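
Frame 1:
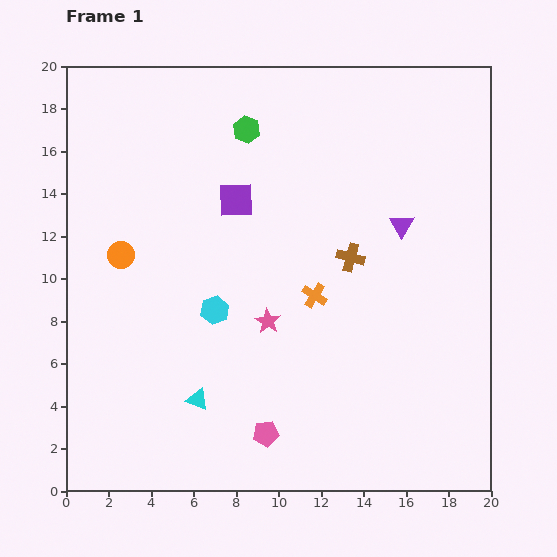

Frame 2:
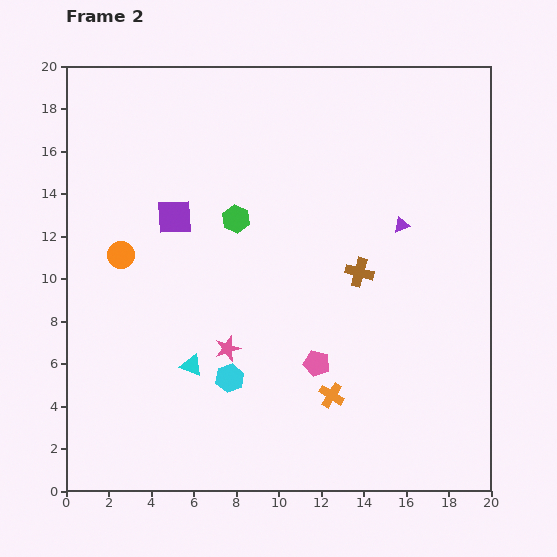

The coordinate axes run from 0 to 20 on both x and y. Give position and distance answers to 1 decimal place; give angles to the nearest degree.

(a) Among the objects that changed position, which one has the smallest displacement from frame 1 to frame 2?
the brown cross

(moved 0.8)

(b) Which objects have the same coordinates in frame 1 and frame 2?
the orange circle, the purple triangle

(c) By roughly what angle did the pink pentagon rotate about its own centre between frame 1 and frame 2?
23° clockwise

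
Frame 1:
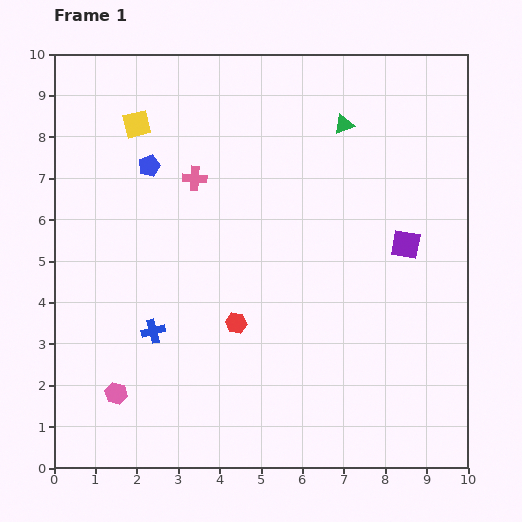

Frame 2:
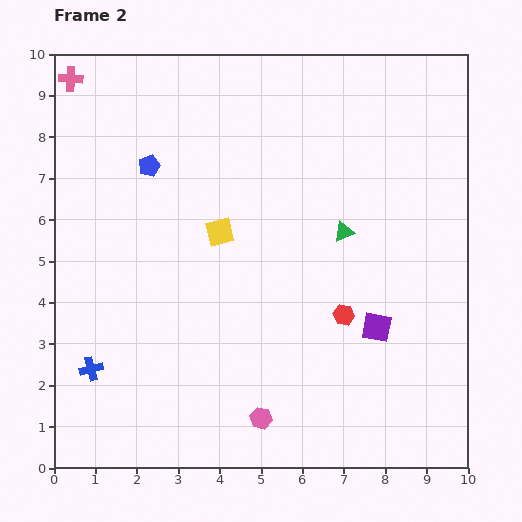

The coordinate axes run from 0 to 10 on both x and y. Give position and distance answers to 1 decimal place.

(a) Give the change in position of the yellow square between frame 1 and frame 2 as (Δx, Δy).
(2.0, -2.6)

The yellow square was at (2.0, 8.3) in frame 1 and (4.0, 5.7) in frame 2.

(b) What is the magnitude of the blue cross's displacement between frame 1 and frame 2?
1.7

The blue cross moved from (2.4, 3.3) to (0.9, 2.4), a distance of √(1.5² + 0.9²) ≈ 1.7.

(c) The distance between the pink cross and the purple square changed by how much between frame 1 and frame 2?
+4.2

Distance in frame 1: 5.3. Distance in frame 2: 9.5.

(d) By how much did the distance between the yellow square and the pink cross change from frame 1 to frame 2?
+3.3

Distance in frame 1: 1.9. Distance in frame 2: 5.2.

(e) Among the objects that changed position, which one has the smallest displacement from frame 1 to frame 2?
the blue cross

(moved 1.7)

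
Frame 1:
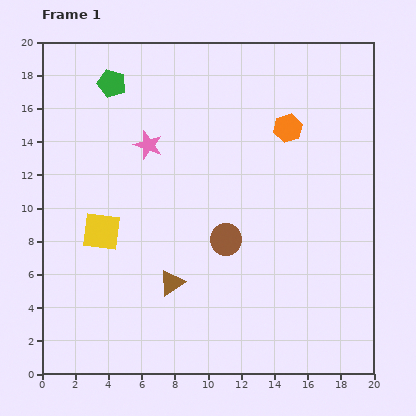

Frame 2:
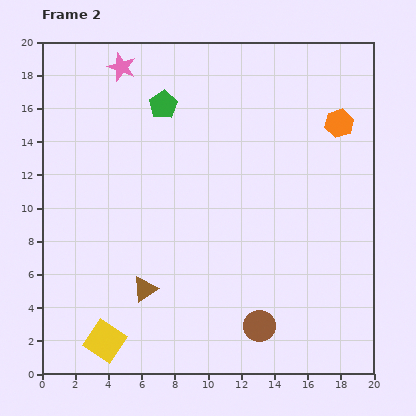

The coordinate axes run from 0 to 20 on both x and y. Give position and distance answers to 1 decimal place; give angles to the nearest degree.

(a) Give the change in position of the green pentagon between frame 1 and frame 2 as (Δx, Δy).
(3.1, -1.3)

The green pentagon was at (4.2, 17.5) in frame 1 and (7.3, 16.2) in frame 2.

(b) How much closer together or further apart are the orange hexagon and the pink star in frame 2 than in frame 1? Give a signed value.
+5.0

Distance in frame 1: 8.5. Distance in frame 2: 13.5.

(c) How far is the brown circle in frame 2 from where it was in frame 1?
5.6

The brown circle moved from (11.1, 8.1) to (13.1, 2.9), a distance of √(2.0² + 5.2²) ≈ 5.6.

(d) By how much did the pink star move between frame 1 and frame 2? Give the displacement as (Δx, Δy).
(-1.6, 4.7)

The pink star was at (6.4, 13.8) in frame 1 and (4.8, 18.5) in frame 2.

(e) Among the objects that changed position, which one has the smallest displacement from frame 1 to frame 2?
the brown triangle

(moved 1.6)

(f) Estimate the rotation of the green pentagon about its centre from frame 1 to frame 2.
22° clockwise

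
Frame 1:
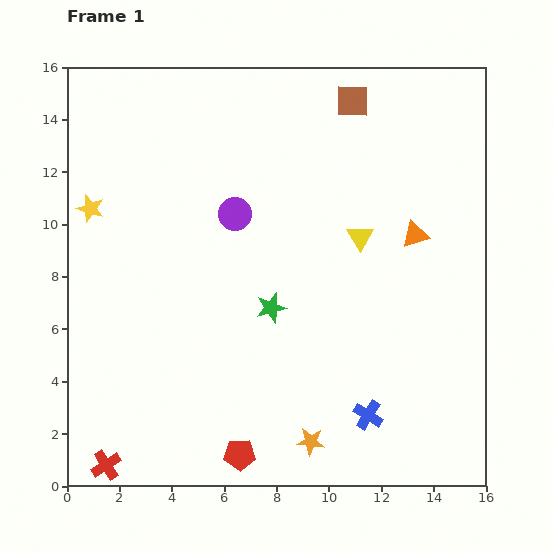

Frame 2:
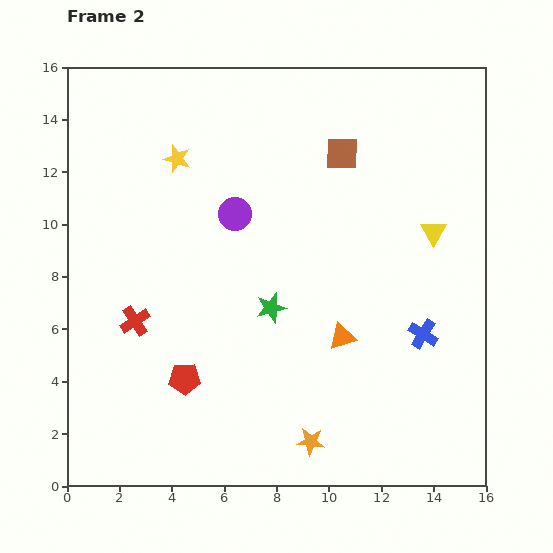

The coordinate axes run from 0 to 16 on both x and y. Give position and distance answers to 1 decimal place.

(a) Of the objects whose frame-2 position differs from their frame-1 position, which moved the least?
the brown square

(moved 2.0)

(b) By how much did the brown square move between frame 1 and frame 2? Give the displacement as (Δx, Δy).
(-0.4, -2.0)

The brown square was at (10.9, 14.7) in frame 1 and (10.5, 12.7) in frame 2.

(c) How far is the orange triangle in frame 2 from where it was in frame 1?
4.8

The orange triangle moved from (13.3, 9.6) to (10.5, 5.7), a distance of √(2.8² + 3.9²) ≈ 4.8.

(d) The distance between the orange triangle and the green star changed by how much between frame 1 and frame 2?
-3.3

Distance in frame 1: 6.2. Distance in frame 2: 2.9.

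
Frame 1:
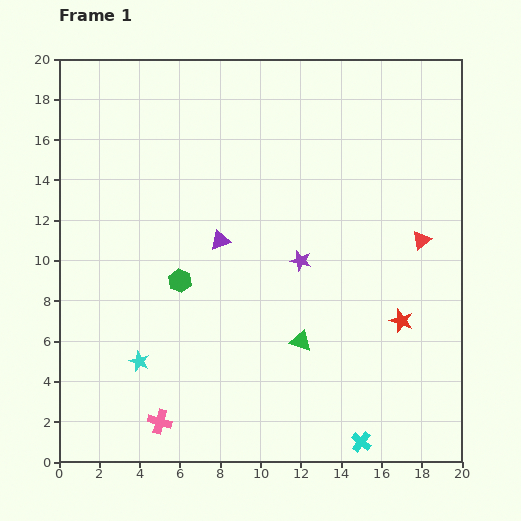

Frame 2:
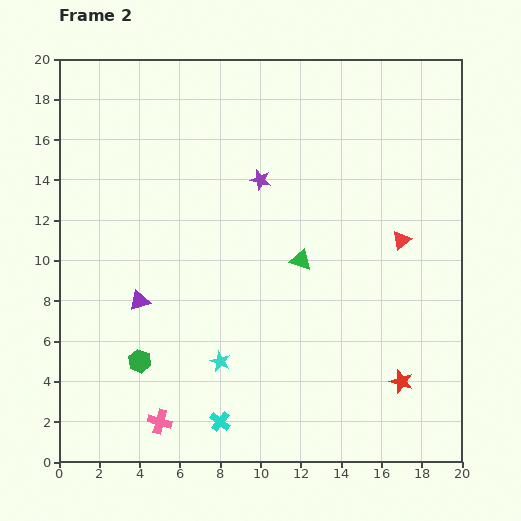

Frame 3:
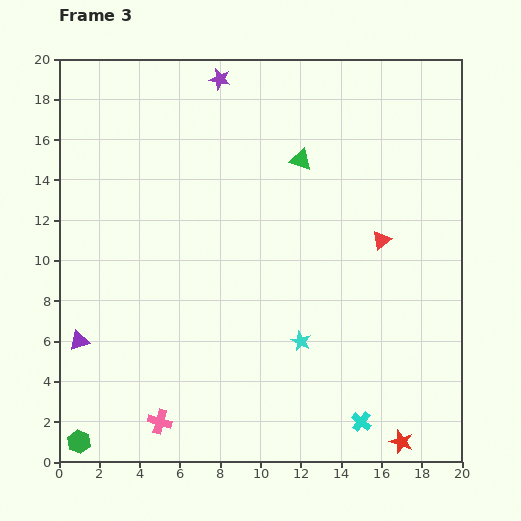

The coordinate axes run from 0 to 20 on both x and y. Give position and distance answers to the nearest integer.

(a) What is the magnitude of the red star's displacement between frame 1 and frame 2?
3

The red star moved from (17, 7) to (17, 4), a distance of √(0² + 3²) ≈ 3.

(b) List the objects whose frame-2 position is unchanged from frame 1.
the pink cross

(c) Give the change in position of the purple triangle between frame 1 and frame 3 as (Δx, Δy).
(-7, -5)

The purple triangle was at (8, 11) in frame 1 and (1, 6) in frame 3.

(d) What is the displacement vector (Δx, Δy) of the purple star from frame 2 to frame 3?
(-2, 5)

The purple star was at (10, 14) in frame 2 and (8, 19) in frame 3.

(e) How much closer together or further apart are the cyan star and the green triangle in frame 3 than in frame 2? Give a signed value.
+3

Distance in frame 2: 6. Distance in frame 3: 9.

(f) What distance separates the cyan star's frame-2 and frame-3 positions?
4

The cyan star moved from (8, 5) to (12, 6), a distance of √(4² + 1²) ≈ 4.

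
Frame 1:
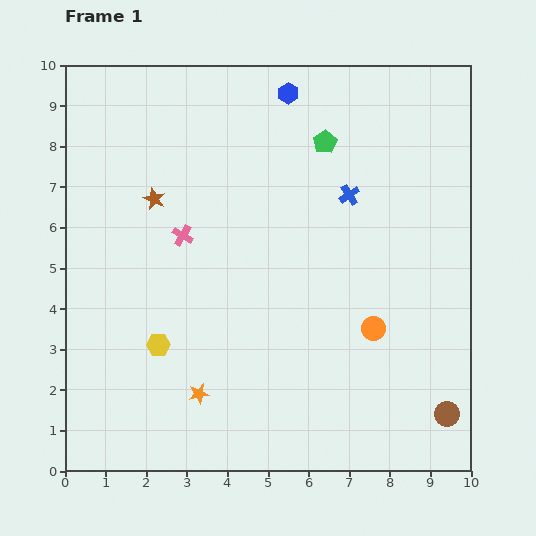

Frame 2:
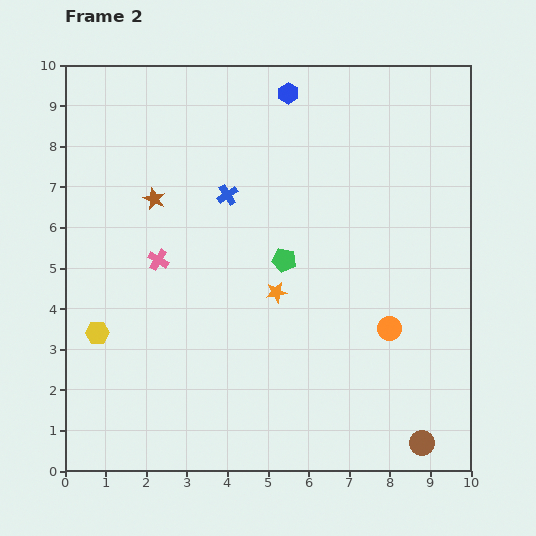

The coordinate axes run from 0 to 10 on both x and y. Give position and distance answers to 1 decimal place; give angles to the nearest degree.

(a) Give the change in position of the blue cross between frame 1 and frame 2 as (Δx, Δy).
(-3.0, 0.0)

The blue cross was at (7.0, 6.8) in frame 1 and (4.0, 6.8) in frame 2.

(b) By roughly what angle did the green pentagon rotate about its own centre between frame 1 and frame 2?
29° counter-clockwise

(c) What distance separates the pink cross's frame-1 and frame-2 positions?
0.8

The pink cross moved from (2.9, 5.8) to (2.3, 5.2), a distance of √(0.6² + 0.6²) ≈ 0.8.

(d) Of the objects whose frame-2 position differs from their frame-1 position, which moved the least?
the orange circle

(moved 0.4)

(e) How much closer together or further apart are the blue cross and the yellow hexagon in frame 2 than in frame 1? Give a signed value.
-1.3

Distance in frame 1: 6.0. Distance in frame 2: 4.7.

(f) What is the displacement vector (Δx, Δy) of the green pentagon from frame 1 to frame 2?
(-1.0, -2.9)

The green pentagon was at (6.4, 8.1) in frame 1 and (5.4, 5.2) in frame 2.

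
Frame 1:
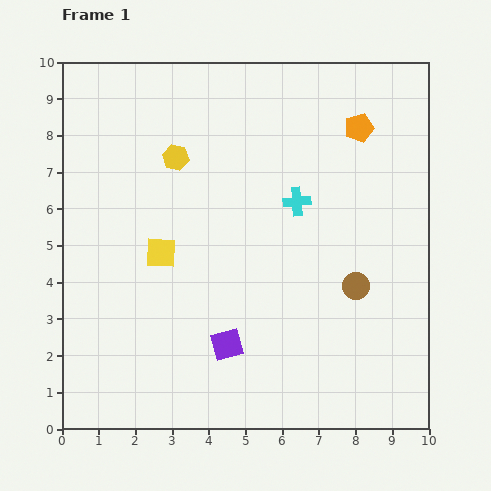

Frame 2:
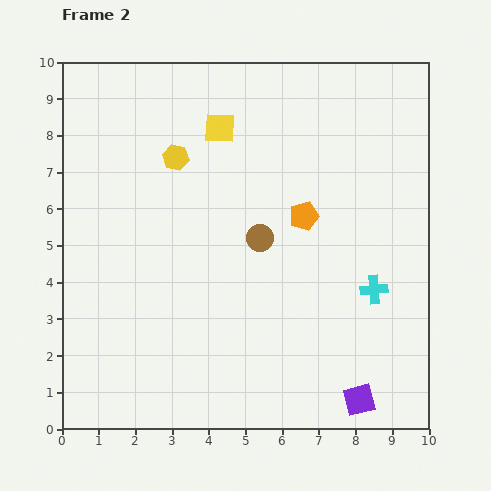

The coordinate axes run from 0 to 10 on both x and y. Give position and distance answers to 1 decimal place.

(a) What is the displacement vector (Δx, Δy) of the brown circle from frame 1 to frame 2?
(-2.6, 1.3)

The brown circle was at (8.0, 3.9) in frame 1 and (5.4, 5.2) in frame 2.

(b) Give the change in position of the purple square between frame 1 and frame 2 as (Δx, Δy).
(3.6, -1.5)

The purple square was at (4.5, 2.3) in frame 1 and (8.1, 0.8) in frame 2.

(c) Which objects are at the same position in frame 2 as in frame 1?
the yellow hexagon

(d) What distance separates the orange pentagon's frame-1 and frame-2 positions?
2.8

The orange pentagon moved from (8.1, 8.2) to (6.6, 5.8), a distance of √(1.5² + 2.4²) ≈ 2.8.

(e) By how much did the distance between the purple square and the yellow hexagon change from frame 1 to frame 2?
+3.0

Distance in frame 1: 5.3. Distance in frame 2: 8.3.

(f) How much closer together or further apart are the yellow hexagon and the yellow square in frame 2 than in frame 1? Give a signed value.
-1.2

Distance in frame 1: 2.6. Distance in frame 2: 1.4.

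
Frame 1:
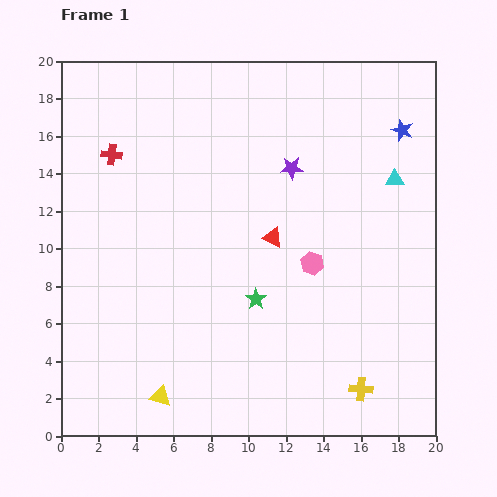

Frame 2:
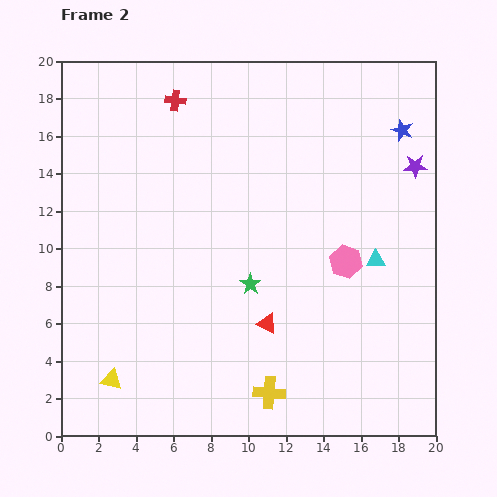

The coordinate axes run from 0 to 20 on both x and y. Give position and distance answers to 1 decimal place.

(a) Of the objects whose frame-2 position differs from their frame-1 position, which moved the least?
the green star

(moved 0.9)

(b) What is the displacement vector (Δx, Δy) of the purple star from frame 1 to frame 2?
(6.6, 0.1)

The purple star was at (12.3, 14.3) in frame 1 and (18.9, 14.4) in frame 2.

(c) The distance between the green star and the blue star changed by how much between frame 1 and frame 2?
-0.4

Distance in frame 1: 11.9. Distance in frame 2: 11.5.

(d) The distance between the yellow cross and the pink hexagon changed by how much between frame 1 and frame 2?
+0.9

Distance in frame 1: 7.2. Distance in frame 2: 8.1.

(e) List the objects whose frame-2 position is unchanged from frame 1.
the blue star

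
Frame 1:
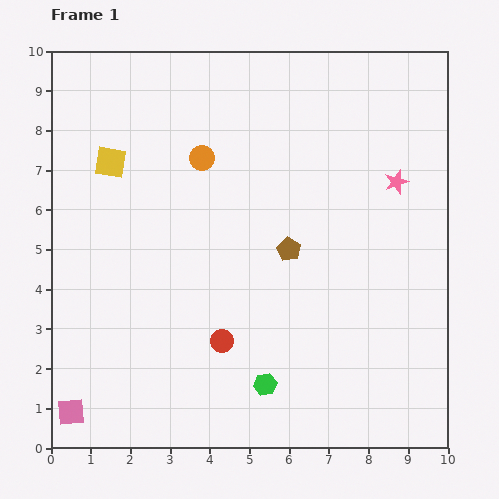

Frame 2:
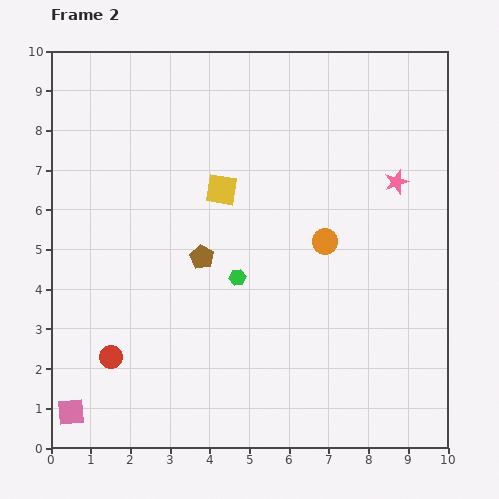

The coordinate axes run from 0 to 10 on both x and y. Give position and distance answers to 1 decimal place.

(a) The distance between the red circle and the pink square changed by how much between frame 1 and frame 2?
-2.5

Distance in frame 1: 4.2. Distance in frame 2: 1.7.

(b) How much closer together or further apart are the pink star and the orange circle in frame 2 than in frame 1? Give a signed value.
-2.6

Distance in frame 1: 4.9. Distance in frame 2: 2.3.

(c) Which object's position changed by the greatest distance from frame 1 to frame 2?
the orange circle

(moved 3.7; next 2.9)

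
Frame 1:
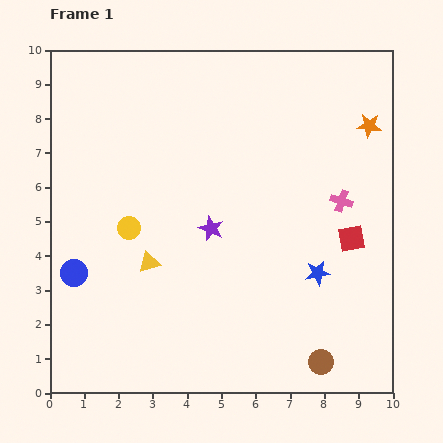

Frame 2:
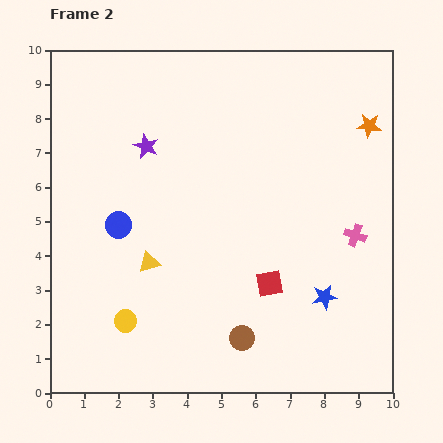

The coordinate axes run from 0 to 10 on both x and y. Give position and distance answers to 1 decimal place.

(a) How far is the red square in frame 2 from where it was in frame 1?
2.7

The red square moved from (8.8, 4.5) to (6.4, 3.2), a distance of √(2.4² + 1.3²) ≈ 2.7.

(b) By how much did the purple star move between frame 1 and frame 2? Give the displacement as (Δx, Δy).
(-1.9, 2.4)

The purple star was at (4.7, 4.8) in frame 1 and (2.8, 7.2) in frame 2.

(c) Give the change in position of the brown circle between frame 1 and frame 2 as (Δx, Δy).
(-2.3, 0.7)

The brown circle was at (7.9, 0.9) in frame 1 and (5.6, 1.6) in frame 2.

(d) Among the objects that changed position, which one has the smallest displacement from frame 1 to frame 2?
the blue star

(moved 0.7)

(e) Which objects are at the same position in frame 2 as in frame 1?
the orange star, the yellow triangle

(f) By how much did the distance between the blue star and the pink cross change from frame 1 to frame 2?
-0.2

Distance in frame 1: 2.2. Distance in frame 2: 2.0.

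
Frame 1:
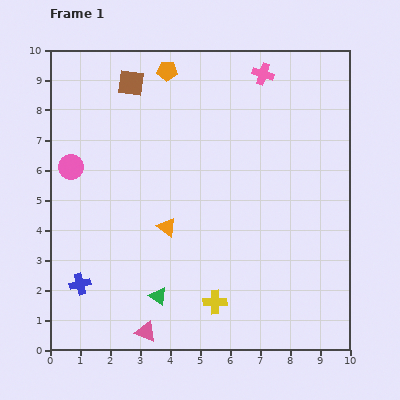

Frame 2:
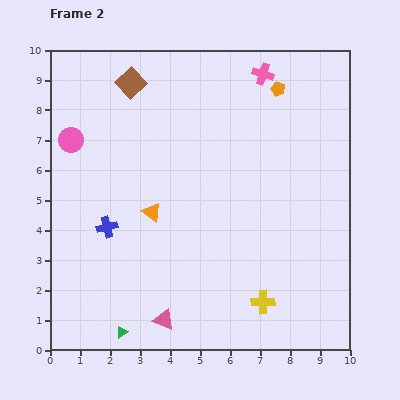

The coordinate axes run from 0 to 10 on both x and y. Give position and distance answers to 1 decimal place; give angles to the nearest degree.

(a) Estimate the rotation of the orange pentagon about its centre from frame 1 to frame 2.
20° clockwise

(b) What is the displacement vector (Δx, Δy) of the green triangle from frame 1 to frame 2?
(-1.2, -1.2)

The green triangle was at (3.6, 1.8) in frame 1 and (2.4, 0.6) in frame 2.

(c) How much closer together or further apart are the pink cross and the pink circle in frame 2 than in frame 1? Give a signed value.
-0.3

Distance in frame 1: 7.1. Distance in frame 2: 6.8.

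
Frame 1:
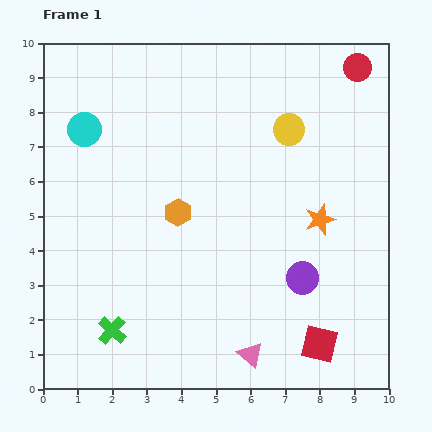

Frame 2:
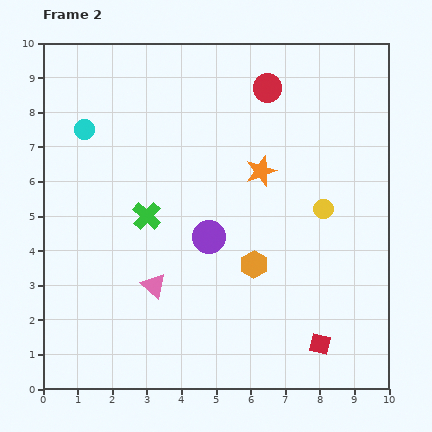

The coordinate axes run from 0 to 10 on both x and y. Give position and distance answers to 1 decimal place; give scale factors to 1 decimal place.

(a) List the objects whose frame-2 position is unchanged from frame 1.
the red square, the cyan circle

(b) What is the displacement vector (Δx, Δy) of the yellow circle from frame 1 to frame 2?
(1.0, -2.3)

The yellow circle was at (7.1, 7.5) in frame 1 and (8.1, 5.2) in frame 2.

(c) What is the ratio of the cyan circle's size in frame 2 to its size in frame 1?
0.6×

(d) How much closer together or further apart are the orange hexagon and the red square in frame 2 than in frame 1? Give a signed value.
-2.6

Distance in frame 1: 5.6. Distance in frame 2: 3.0.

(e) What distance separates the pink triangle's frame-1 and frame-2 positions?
3.4

The pink triangle moved from (6.0, 1.0) to (3.2, 3.0), a distance of √(2.8² + 2.0²) ≈ 3.4.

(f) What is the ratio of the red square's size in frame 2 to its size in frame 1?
0.6×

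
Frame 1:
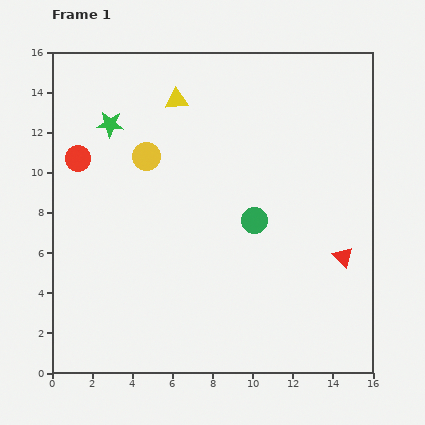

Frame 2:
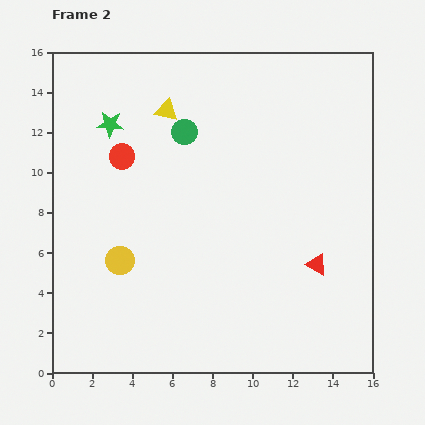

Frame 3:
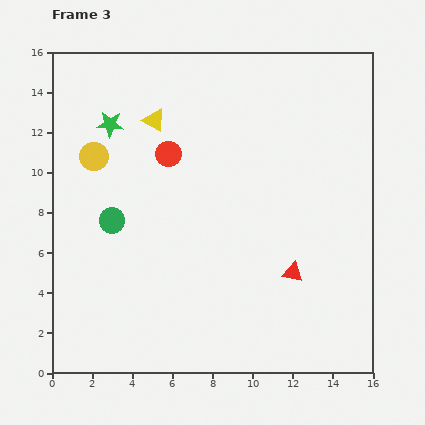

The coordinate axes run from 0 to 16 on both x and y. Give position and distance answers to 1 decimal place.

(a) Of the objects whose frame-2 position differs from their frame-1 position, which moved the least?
the yellow triangle

(moved 0.7)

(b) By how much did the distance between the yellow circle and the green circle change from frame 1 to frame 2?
+0.9

Distance in frame 1: 6.3. Distance in frame 2: 7.2.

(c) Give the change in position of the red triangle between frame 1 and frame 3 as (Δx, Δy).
(-2.5, -0.8)

The red triangle was at (14.5, 5.8) in frame 1 and (12.0, 5.0) in frame 3.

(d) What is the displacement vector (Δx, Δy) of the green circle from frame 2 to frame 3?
(-3.6, -4.4)

The green circle was at (6.6, 12.0) in frame 2 and (3.0, 7.6) in frame 3.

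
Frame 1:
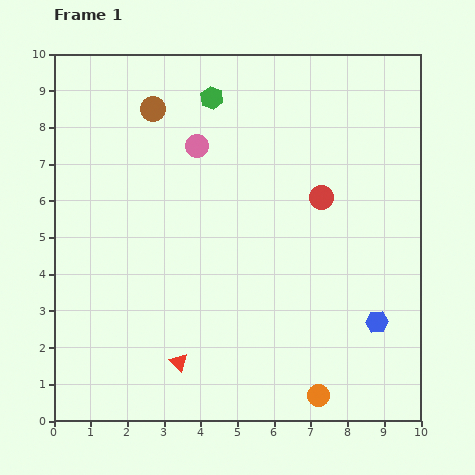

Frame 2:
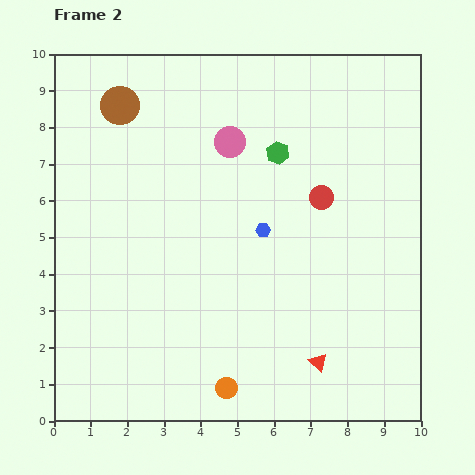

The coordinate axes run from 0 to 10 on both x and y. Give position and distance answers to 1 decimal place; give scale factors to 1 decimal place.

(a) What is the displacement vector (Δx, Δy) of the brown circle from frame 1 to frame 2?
(-0.9, 0.1)

The brown circle was at (2.7, 8.5) in frame 1 and (1.8, 8.6) in frame 2.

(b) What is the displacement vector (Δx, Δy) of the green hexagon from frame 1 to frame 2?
(1.8, -1.5)

The green hexagon was at (4.3, 8.8) in frame 1 and (6.1, 7.3) in frame 2.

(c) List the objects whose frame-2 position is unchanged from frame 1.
the red circle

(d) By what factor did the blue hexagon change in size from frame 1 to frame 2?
0.6×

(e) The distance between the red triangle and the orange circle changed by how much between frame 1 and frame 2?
-1.3

Distance in frame 1: 3.9. Distance in frame 2: 2.6.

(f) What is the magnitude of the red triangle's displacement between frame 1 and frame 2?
3.8

The red triangle moved from (3.4, 1.6) to (7.2, 1.6), a distance of √(3.8² + 0.0²) ≈ 3.8.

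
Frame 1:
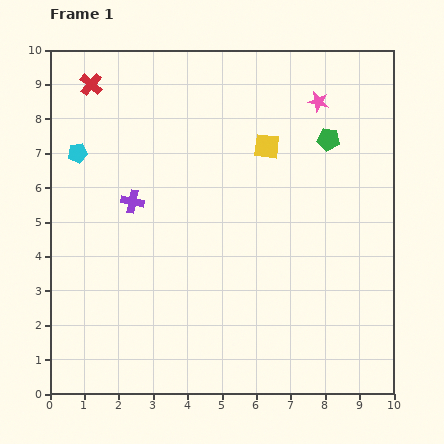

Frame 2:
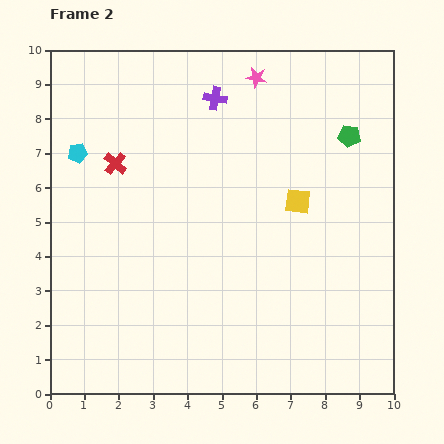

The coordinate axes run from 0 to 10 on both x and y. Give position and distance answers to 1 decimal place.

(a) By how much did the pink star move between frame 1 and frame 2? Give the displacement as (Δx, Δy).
(-1.8, 0.7)

The pink star was at (7.8, 8.5) in frame 1 and (6.0, 9.2) in frame 2.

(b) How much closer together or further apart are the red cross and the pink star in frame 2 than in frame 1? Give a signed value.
-1.8

Distance in frame 1: 6.6. Distance in frame 2: 4.8.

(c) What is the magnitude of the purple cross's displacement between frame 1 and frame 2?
3.8

The purple cross moved from (2.4, 5.6) to (4.8, 8.6), a distance of √(2.4² + 3.0²) ≈ 3.8.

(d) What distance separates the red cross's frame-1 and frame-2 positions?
2.4

The red cross moved from (1.2, 9.0) to (1.9, 6.7), a distance of √(0.7² + 2.3²) ≈ 2.4.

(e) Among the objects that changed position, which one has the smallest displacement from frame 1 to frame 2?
the green pentagon

(moved 0.6)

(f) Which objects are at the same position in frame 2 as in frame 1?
the cyan pentagon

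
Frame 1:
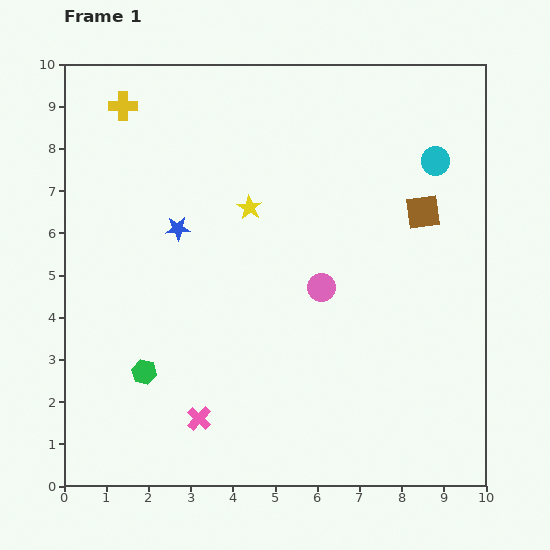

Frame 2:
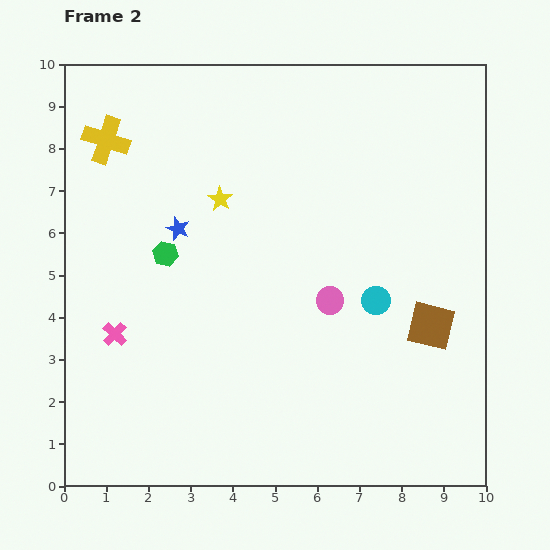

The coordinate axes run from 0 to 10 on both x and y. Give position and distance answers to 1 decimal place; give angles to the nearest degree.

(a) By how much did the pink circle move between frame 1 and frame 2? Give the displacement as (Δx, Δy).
(0.2, -0.3)

The pink circle was at (6.1, 4.7) in frame 1 and (6.3, 4.4) in frame 2.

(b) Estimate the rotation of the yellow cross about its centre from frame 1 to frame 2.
19° clockwise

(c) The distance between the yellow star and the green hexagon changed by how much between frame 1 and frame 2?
-2.8

Distance in frame 1: 4.6. Distance in frame 2: 1.8.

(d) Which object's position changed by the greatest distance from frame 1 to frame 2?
the cyan circle

(moved 3.6; next 2.8)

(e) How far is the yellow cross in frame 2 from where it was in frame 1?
0.9

The yellow cross moved from (1.4, 9.0) to (1.0, 8.2), a distance of √(0.4² + 0.8²) ≈ 0.9.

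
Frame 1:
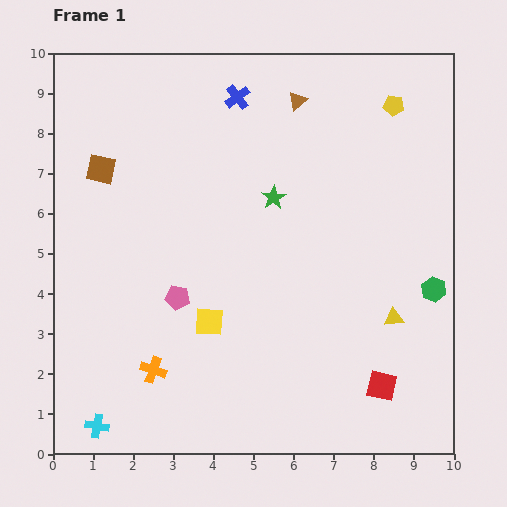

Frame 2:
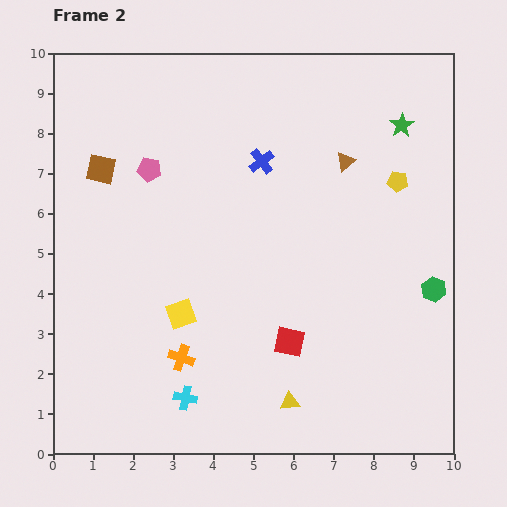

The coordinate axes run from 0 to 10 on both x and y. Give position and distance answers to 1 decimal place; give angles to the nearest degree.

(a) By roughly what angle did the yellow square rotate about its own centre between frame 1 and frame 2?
22° counter-clockwise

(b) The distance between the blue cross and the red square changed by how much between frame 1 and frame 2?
-3.4

Distance in frame 1: 8.0. Distance in frame 2: 4.6.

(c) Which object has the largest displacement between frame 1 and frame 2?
the green star

(moved 3.7; next 3.3)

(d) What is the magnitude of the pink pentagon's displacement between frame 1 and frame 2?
3.3

The pink pentagon moved from (3.1, 3.9) to (2.4, 7.1), a distance of √(0.7² + 3.2²) ≈ 3.3.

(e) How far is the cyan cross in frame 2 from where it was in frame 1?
2.3

The cyan cross moved from (1.1, 0.7) to (3.3, 1.4), a distance of √(2.2² + 0.7²) ≈ 2.3.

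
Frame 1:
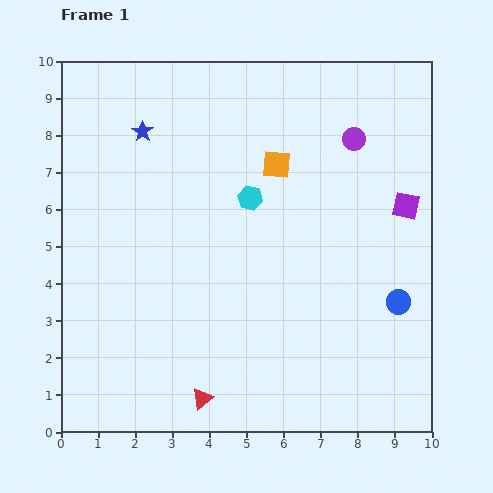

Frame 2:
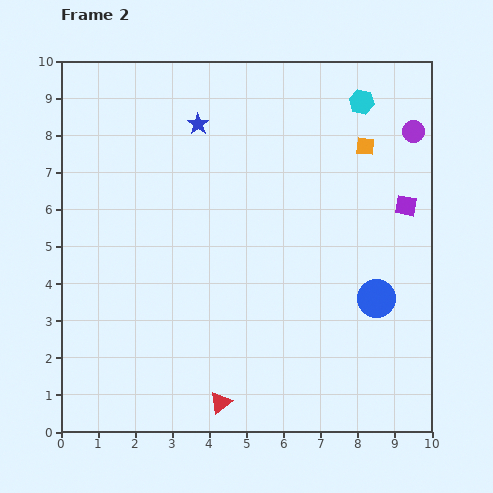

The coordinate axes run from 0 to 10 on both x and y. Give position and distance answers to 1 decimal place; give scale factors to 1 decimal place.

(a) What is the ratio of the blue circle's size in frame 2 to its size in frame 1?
1.5×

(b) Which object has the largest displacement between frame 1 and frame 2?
the cyan hexagon

(moved 4.0; next 2.5)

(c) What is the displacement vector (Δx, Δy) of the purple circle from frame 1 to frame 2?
(1.6, 0.2)

The purple circle was at (7.9, 7.9) in frame 1 and (9.5, 8.1) in frame 2.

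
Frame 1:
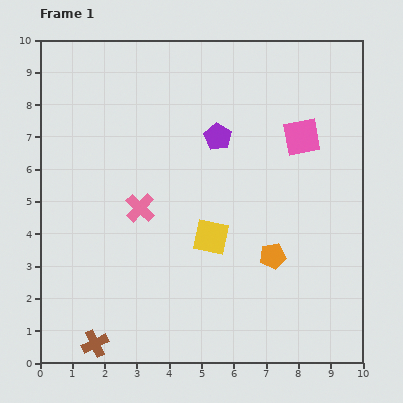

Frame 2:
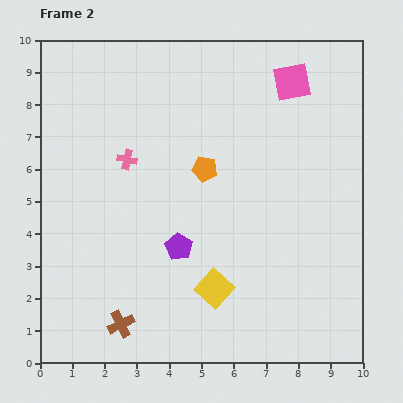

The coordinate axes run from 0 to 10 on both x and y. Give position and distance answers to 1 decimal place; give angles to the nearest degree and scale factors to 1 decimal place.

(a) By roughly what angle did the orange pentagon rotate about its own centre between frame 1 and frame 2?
21° clockwise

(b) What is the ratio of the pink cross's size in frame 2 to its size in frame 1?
0.7×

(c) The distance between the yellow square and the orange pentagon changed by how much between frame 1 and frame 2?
+1.7

Distance in frame 1: 2.0. Distance in frame 2: 3.7.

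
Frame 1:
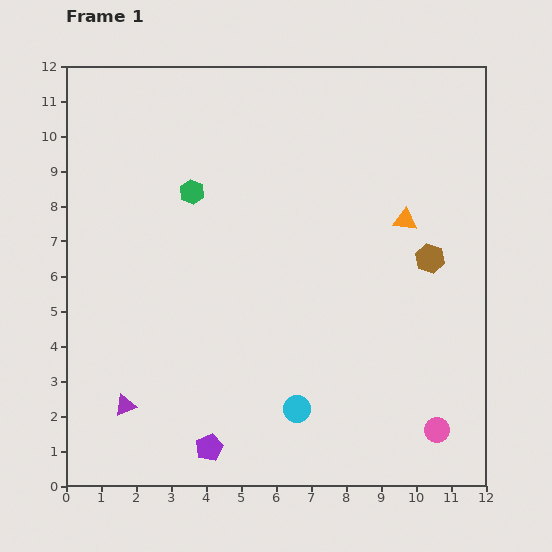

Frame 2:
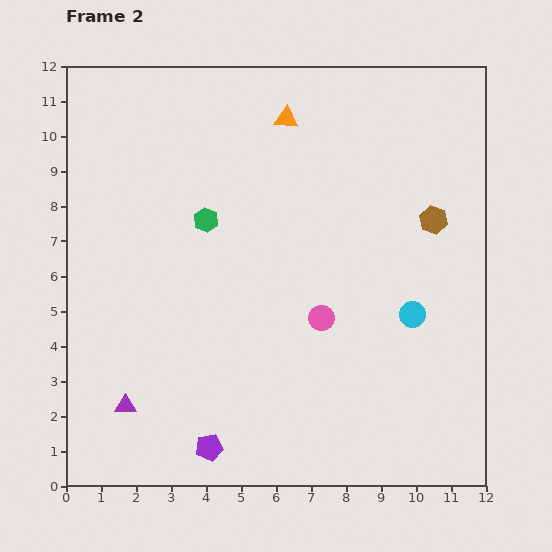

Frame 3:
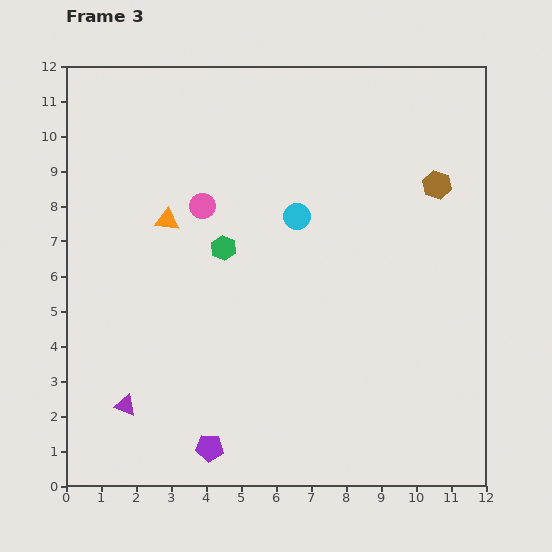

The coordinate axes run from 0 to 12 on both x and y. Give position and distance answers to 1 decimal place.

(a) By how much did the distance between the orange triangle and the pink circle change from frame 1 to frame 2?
-0.3

Distance in frame 1: 6.1. Distance in frame 2: 5.8.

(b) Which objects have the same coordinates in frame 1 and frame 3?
the purple pentagon, the purple triangle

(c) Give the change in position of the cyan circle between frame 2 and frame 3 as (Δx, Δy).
(-3.3, 2.8)

The cyan circle was at (9.9, 4.9) in frame 2 and (6.6, 7.7) in frame 3.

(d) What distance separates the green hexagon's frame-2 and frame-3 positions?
0.9

The green hexagon moved from (4.0, 7.6) to (4.5, 6.8), a distance of √(0.5² + 0.8²) ≈ 0.9.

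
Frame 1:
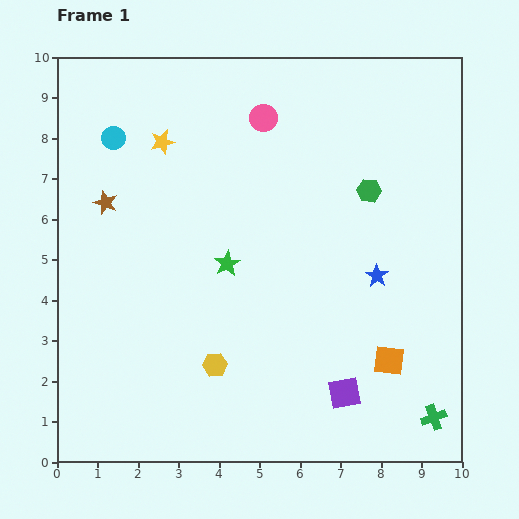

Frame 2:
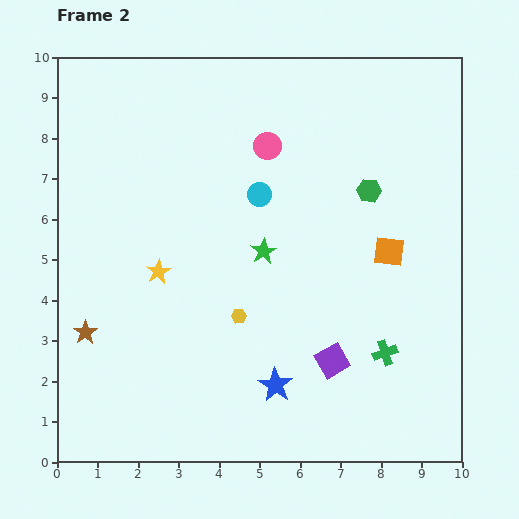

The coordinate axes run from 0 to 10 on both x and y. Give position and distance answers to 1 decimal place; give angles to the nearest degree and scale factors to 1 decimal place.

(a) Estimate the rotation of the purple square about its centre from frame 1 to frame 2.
19° counter-clockwise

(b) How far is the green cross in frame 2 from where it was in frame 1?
2.0

The green cross moved from (9.3, 1.1) to (8.1, 2.7), a distance of √(1.2² + 1.6²) ≈ 2.0.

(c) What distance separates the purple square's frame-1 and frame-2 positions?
0.9

The purple square moved from (7.1, 1.7) to (6.8, 2.5), a distance of √(0.3² + 0.8²) ≈ 0.9.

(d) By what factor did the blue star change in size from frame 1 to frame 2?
1.5×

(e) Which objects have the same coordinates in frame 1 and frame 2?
the green hexagon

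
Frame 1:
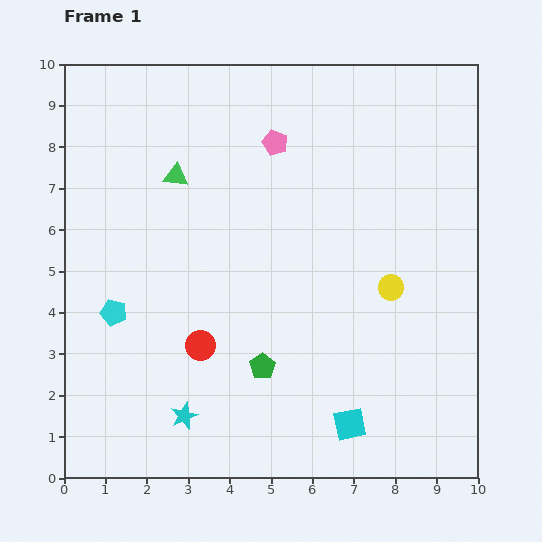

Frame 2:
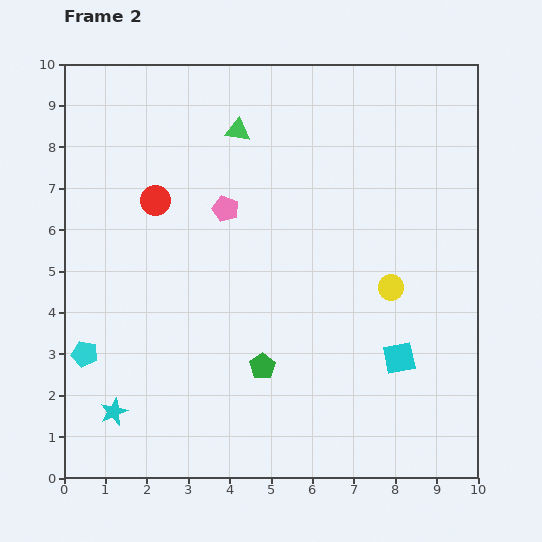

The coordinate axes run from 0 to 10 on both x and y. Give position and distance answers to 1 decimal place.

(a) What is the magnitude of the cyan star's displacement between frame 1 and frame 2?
1.7

The cyan star moved from (2.9, 1.5) to (1.2, 1.6), a distance of √(1.7² + 0.1²) ≈ 1.7.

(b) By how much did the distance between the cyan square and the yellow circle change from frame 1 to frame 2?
-1.7

Distance in frame 1: 3.4. Distance in frame 2: 1.7.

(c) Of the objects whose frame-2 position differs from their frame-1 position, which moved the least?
the cyan pentagon

(moved 1.2)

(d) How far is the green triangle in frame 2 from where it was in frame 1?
1.9

The green triangle moved from (2.7, 7.3) to (4.2, 8.4), a distance of √(1.5² + 1.1²) ≈ 1.9.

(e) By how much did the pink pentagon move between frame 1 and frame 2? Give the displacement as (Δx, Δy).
(-1.2, -1.6)

The pink pentagon was at (5.1, 8.1) in frame 1 and (3.9, 6.5) in frame 2.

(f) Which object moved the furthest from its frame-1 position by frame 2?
the red circle

(moved 3.7; next 2.0)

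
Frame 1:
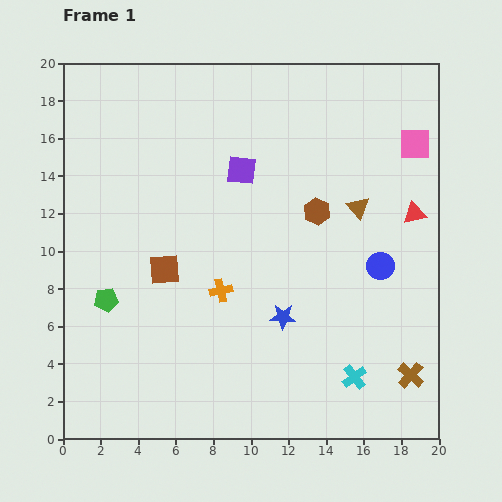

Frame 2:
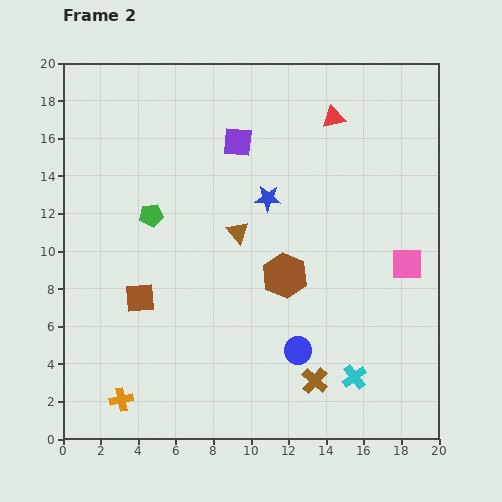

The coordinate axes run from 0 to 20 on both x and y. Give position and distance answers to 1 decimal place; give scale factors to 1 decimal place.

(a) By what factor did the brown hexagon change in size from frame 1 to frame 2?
1.7×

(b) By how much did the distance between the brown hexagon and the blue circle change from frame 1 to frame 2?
-0.4

Distance in frame 1: 4.5. Distance in frame 2: 4.1.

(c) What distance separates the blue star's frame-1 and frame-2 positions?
6.4

The blue star moved from (11.7, 6.5) to (10.9, 12.8), a distance of √(0.8² + 6.3²) ≈ 6.4.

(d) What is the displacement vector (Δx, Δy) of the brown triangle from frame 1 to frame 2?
(-6.4, -1.3)

The brown triangle was at (15.7, 12.3) in frame 1 and (9.3, 11.0) in frame 2.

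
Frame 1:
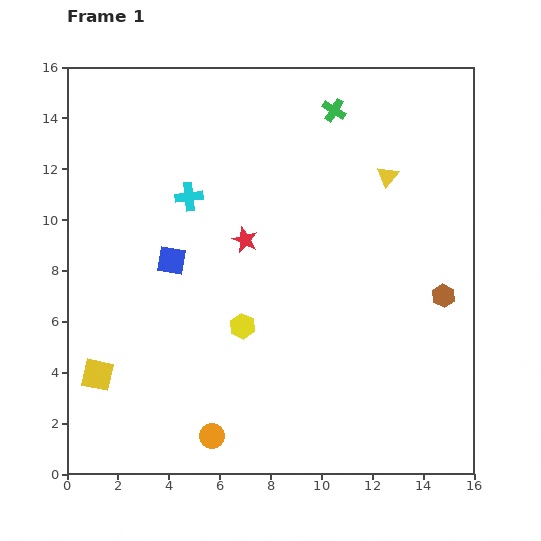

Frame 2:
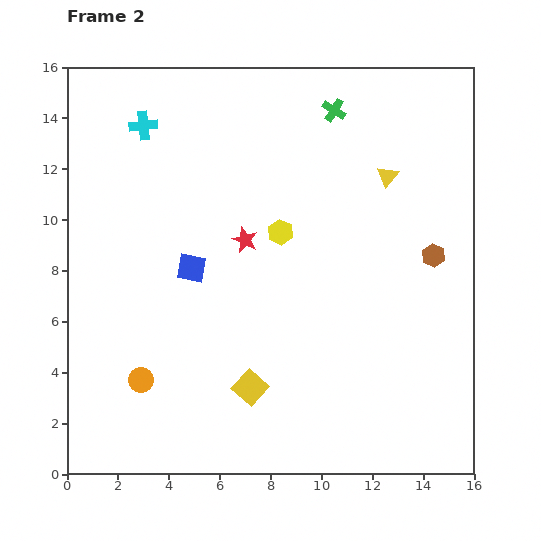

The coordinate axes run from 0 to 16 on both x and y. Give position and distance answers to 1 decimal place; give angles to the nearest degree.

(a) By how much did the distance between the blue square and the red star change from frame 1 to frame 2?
-0.6

Distance in frame 1: 3.0. Distance in frame 2: 2.4.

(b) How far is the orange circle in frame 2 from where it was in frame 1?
3.6

The orange circle moved from (5.7, 1.5) to (2.9, 3.7), a distance of √(2.8² + 2.2²) ≈ 3.6.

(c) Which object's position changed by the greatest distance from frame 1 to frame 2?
the yellow square

(moved 6.0; next 4.0)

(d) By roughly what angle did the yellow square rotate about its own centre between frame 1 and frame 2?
29° clockwise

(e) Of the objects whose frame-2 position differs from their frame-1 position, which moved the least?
the blue square

(moved 0.9)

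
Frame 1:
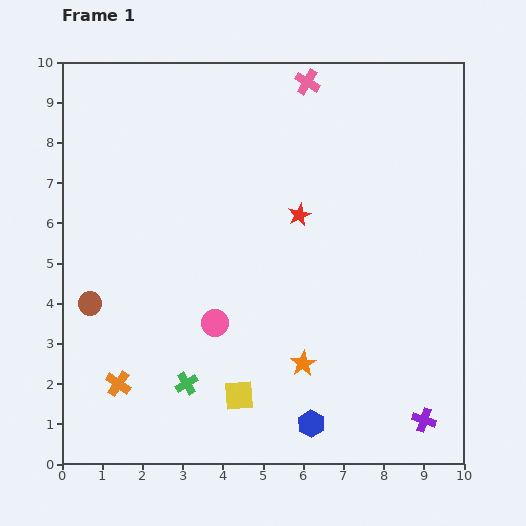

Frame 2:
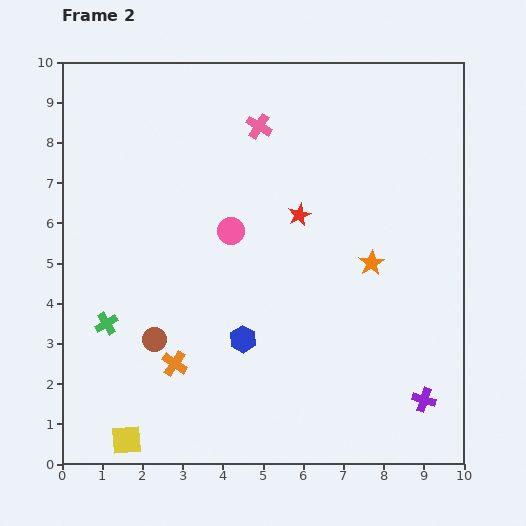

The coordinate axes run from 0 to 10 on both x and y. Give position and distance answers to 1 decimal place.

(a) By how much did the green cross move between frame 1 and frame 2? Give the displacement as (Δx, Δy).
(-2.0, 1.5)

The green cross was at (3.1, 2.0) in frame 1 and (1.1, 3.5) in frame 2.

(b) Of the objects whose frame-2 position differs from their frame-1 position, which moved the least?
the purple cross

(moved 0.5)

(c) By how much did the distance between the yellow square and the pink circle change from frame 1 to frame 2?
+3.9

Distance in frame 1: 1.9. Distance in frame 2: 5.8.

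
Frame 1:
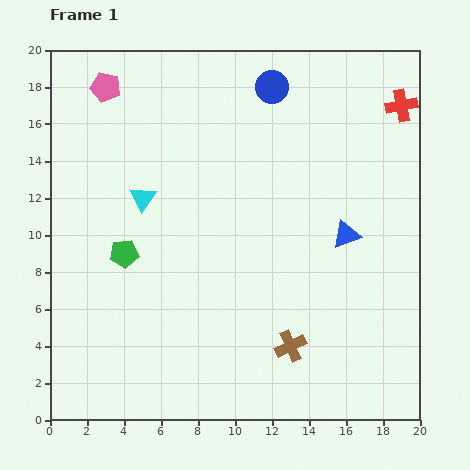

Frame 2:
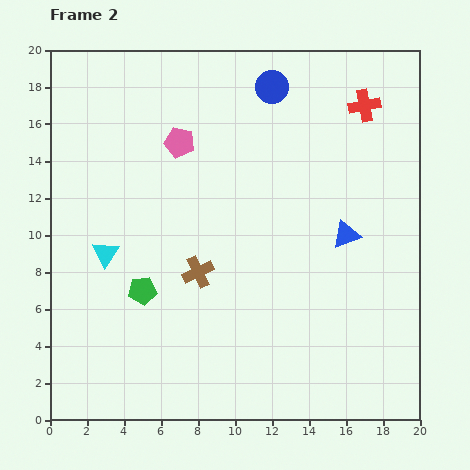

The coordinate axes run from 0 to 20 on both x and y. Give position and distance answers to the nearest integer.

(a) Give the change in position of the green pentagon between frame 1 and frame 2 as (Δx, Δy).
(1, -2)

The green pentagon was at (4, 9) in frame 1 and (5, 7) in frame 2.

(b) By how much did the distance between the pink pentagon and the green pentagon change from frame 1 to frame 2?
-1

Distance in frame 1: 9. Distance in frame 2: 8.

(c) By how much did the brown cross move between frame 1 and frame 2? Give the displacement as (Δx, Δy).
(-5, 4)

The brown cross was at (13, 4) in frame 1 and (8, 8) in frame 2.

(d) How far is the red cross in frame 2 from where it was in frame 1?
2

The red cross moved from (19, 17) to (17, 17), a distance of √(2² + 0²) ≈ 2.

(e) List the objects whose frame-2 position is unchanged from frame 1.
the blue triangle, the blue circle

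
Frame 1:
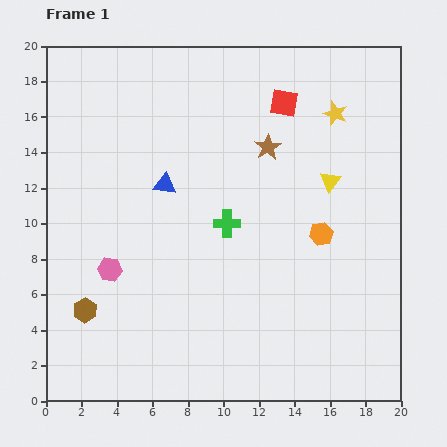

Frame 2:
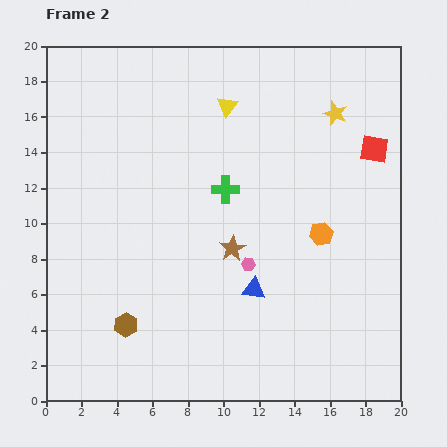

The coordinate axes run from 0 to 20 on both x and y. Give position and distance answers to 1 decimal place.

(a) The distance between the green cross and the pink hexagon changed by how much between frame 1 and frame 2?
-2.7

Distance in frame 1: 7.1. Distance in frame 2: 4.4.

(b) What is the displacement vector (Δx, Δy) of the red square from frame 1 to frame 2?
(5.1, -2.6)

The red square was at (13.4, 16.8) in frame 1 and (18.5, 14.2) in frame 2.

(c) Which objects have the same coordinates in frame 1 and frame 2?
the yellow star, the orange hexagon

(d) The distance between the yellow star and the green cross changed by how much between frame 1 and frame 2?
-1.2

Distance in frame 1: 8.7. Distance in frame 2: 7.5.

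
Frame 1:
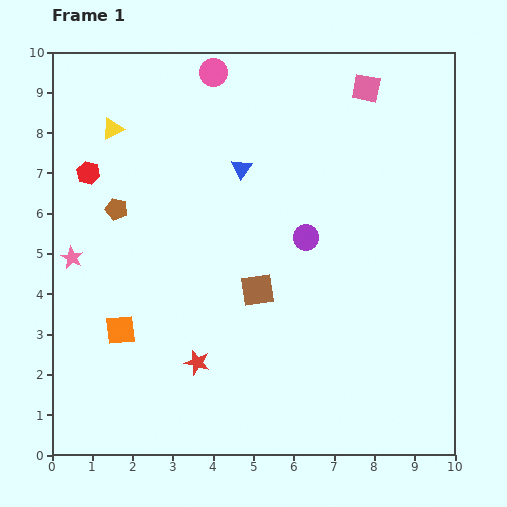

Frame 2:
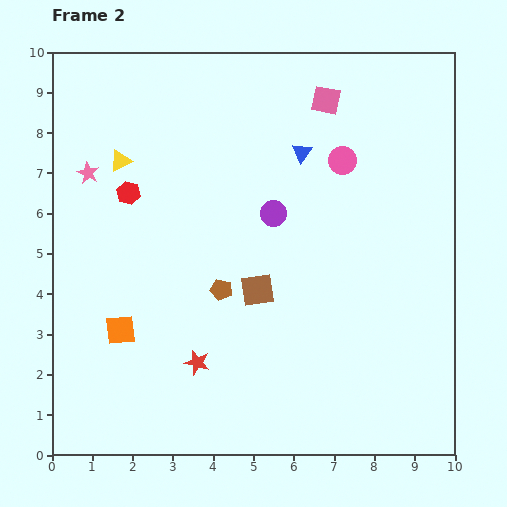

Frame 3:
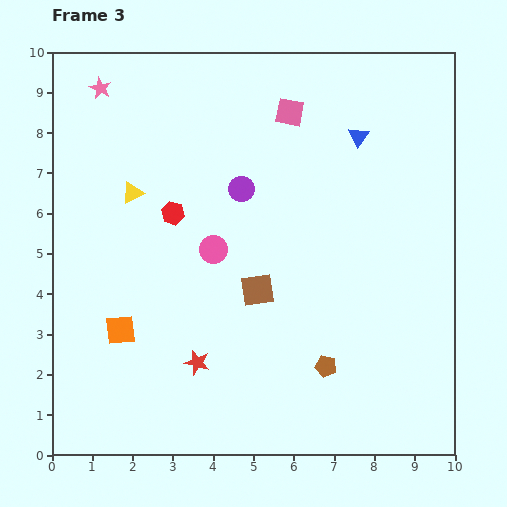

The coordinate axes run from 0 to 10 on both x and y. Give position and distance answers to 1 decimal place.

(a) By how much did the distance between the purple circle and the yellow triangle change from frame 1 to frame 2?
-1.5

Distance in frame 1: 5.5. Distance in frame 2: 4.0.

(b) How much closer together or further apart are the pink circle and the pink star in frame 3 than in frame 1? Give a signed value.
-0.9

Distance in frame 1: 5.8. Distance in frame 3: 4.9.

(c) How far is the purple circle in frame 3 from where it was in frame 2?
1.0

The purple circle moved from (5.5, 6.0) to (4.7, 6.6), a distance of √(0.8² + 0.6²) ≈ 1.0.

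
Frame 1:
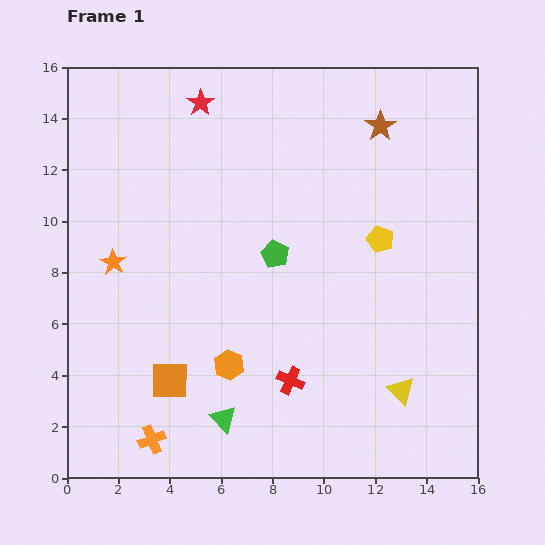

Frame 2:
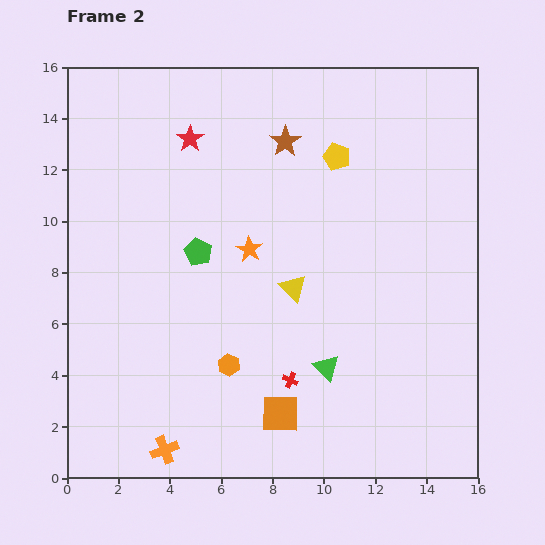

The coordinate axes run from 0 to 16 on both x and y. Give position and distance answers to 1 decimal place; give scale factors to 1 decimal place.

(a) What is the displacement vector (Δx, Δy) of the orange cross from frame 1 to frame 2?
(0.5, -0.4)

The orange cross was at (3.3, 1.5) in frame 1 and (3.8, 1.1) in frame 2.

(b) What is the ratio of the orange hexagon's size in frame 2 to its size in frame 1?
0.7×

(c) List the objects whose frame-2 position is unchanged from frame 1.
the red cross, the orange hexagon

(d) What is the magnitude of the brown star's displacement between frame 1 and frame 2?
3.7

The brown star moved from (12.2, 13.7) to (8.5, 13.1), a distance of √(3.7² + 0.6²) ≈ 3.7.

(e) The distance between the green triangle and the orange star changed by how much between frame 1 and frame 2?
-2.0

Distance in frame 1: 7.5. Distance in frame 2: 5.5.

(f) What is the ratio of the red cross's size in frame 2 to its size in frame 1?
0.6×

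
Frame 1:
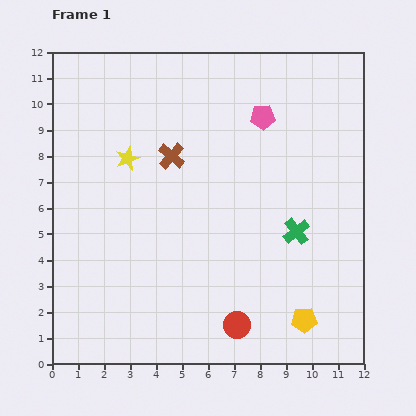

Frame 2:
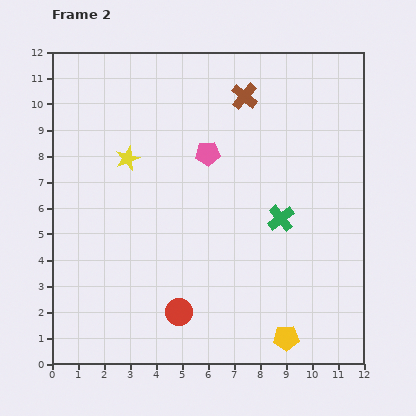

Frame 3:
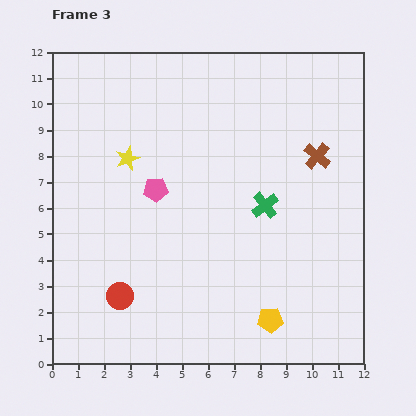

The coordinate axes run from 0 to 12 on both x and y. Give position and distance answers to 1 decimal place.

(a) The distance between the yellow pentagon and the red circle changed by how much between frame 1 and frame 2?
+1.6

Distance in frame 1: 2.6. Distance in frame 2: 4.2.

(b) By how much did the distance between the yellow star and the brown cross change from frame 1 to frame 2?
+3.4

Distance in frame 1: 1.7. Distance in frame 2: 5.1.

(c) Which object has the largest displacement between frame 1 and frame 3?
the brown cross

(moved 5.6; next 5.0)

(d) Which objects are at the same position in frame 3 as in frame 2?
the yellow star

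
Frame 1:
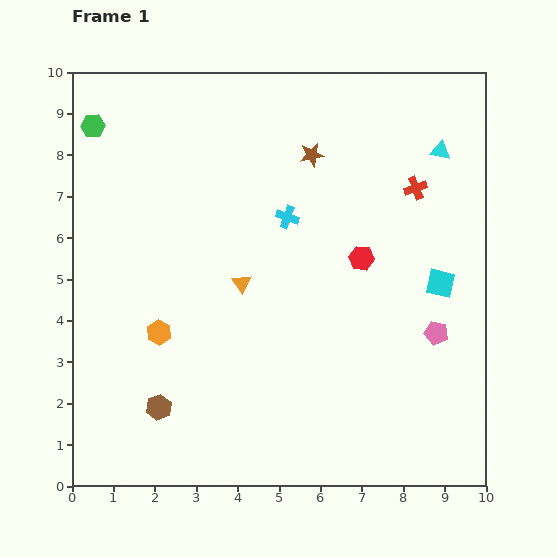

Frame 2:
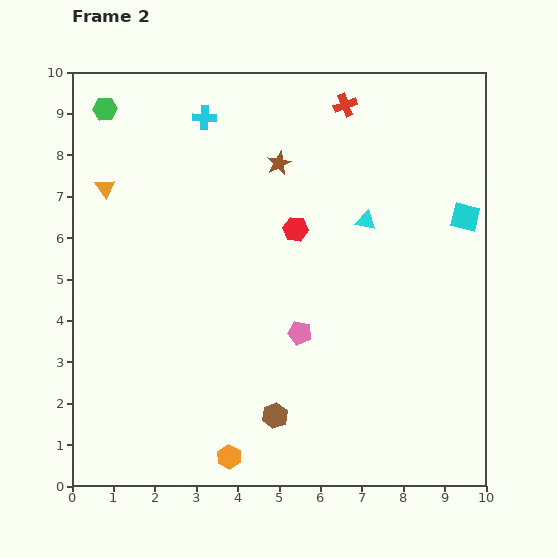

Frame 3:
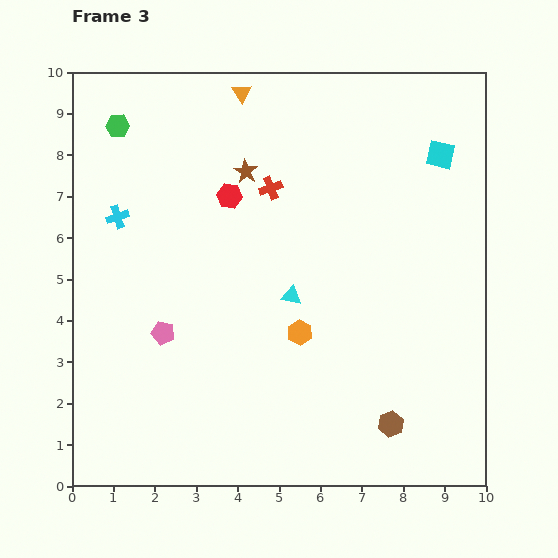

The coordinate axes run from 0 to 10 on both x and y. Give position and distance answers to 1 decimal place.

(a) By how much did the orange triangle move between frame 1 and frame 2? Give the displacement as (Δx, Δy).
(-3.3, 2.3)

The orange triangle was at (4.1, 4.9) in frame 1 and (0.8, 7.2) in frame 2.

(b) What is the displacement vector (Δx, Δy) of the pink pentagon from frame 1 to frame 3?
(-6.6, 0.0)

The pink pentagon was at (8.8, 3.7) in frame 1 and (2.2, 3.7) in frame 3.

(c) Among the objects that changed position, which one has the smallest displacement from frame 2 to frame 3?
the green hexagon

(moved 0.5)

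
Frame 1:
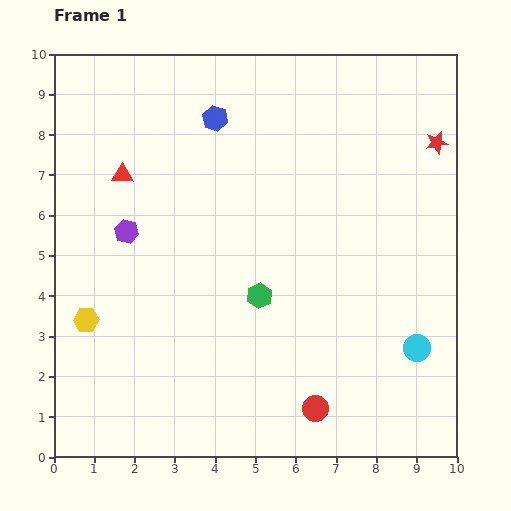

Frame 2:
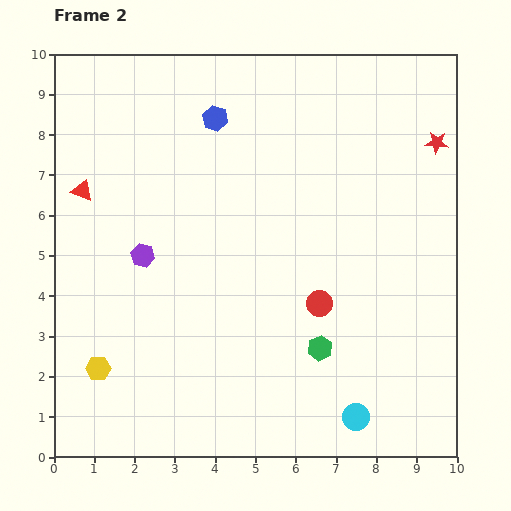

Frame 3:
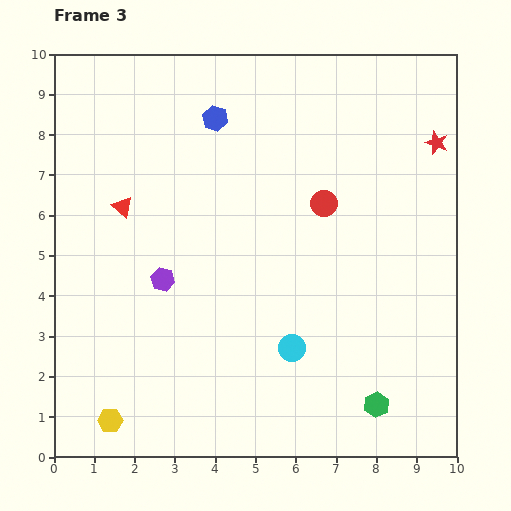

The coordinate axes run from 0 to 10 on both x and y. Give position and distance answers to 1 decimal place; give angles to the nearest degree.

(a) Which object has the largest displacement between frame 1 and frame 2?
the red circle

(moved 2.6; next 2.3)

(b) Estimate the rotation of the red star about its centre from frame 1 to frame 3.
31° clockwise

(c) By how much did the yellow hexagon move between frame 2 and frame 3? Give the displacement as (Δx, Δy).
(0.3, -1.3)

The yellow hexagon was at (1.1, 2.2) in frame 2 and (1.4, 0.9) in frame 3.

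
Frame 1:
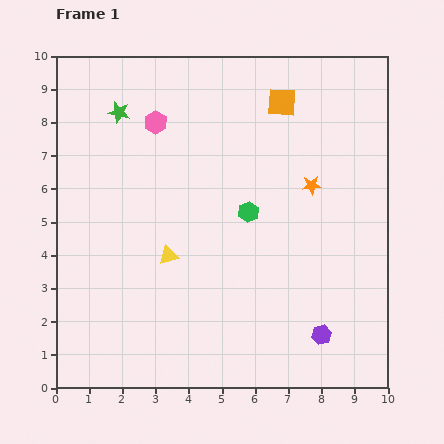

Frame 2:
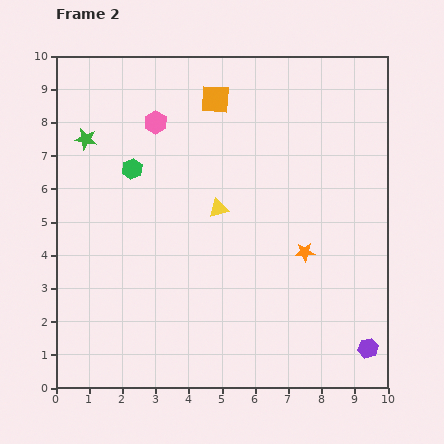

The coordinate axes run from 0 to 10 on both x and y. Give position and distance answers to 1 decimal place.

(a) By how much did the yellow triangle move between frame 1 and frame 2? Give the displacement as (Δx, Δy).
(1.5, 1.4)

The yellow triangle was at (3.4, 4.0) in frame 1 and (4.9, 5.4) in frame 2.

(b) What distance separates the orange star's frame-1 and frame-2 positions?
2.0

The orange star moved from (7.7, 6.1) to (7.5, 4.1), a distance of √(0.2² + 2.0²) ≈ 2.0.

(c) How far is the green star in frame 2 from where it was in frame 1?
1.3

The green star moved from (1.9, 8.3) to (0.9, 7.5), a distance of √(1.0² + 0.8²) ≈ 1.3.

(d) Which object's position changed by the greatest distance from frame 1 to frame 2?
the green hexagon

(moved 3.7; next 2.1)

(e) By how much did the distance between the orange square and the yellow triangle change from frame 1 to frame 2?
-2.4

Distance in frame 1: 5.7. Distance in frame 2: 3.3.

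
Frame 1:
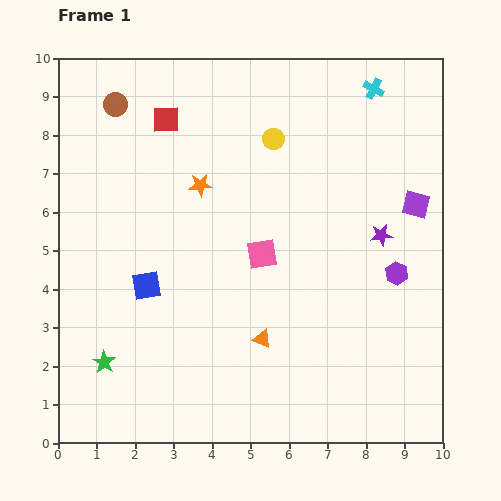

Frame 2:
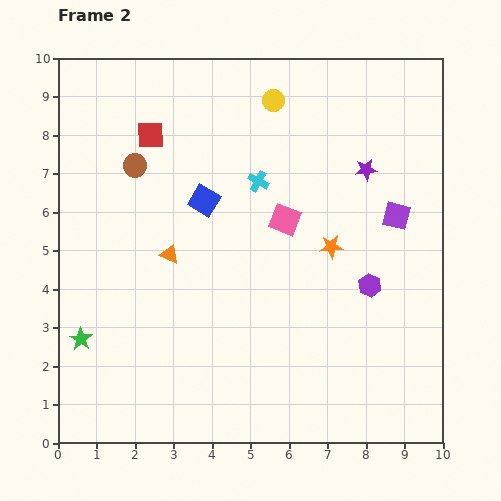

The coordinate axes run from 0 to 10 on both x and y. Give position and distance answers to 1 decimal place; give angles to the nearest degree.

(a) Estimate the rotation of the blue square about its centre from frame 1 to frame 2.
40° clockwise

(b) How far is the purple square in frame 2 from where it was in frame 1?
0.6

The purple square moved from (9.3, 6.2) to (8.8, 5.9), a distance of √(0.5² + 0.3²) ≈ 0.6.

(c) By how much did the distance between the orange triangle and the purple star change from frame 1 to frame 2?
+1.5

Distance in frame 1: 4.1. Distance in frame 2: 5.6.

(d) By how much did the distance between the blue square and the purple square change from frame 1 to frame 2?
-2.3

Distance in frame 1: 7.3. Distance in frame 2: 5.0.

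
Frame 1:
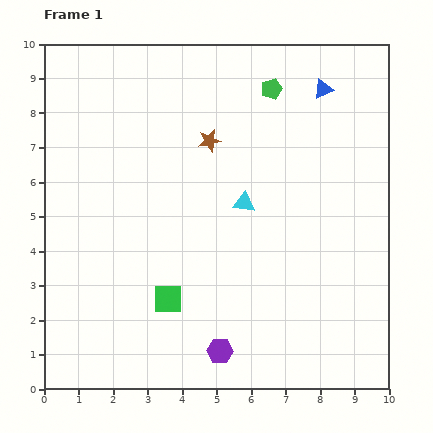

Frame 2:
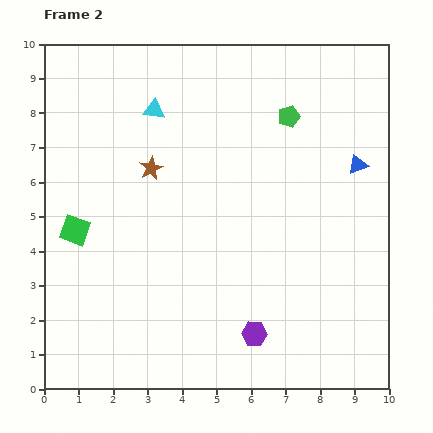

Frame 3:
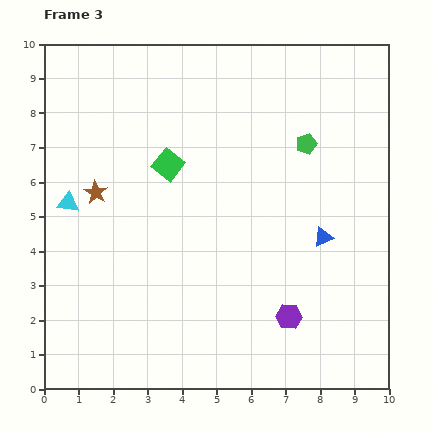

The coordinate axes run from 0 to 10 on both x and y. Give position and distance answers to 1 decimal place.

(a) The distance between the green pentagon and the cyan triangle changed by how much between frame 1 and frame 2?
+0.5

Distance in frame 1: 3.4. Distance in frame 2: 3.9.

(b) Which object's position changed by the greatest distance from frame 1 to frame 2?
the cyan triangle

(moved 3.7; next 3.4)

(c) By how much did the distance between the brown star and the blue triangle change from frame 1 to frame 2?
+2.4

Distance in frame 1: 3.6. Distance in frame 2: 6.0.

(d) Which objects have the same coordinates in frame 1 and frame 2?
none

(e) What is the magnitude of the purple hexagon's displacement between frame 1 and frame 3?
2.2

The purple hexagon moved from (5.1, 1.1) to (7.1, 2.1), a distance of √(2.0² + 1.0²) ≈ 2.2.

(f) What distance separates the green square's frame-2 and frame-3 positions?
3.3

The green square moved from (0.9, 4.6) to (3.6, 6.5), a distance of √(2.7² + 1.9²) ≈ 3.3.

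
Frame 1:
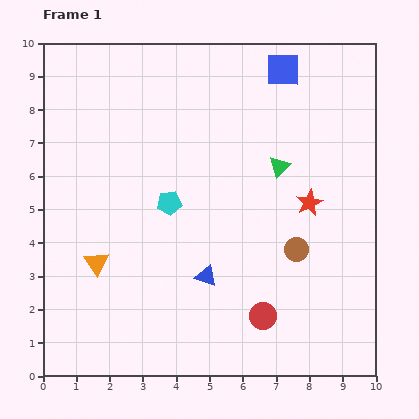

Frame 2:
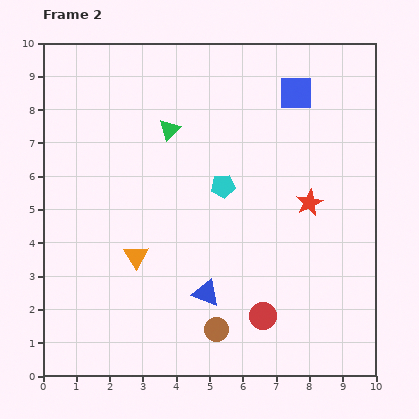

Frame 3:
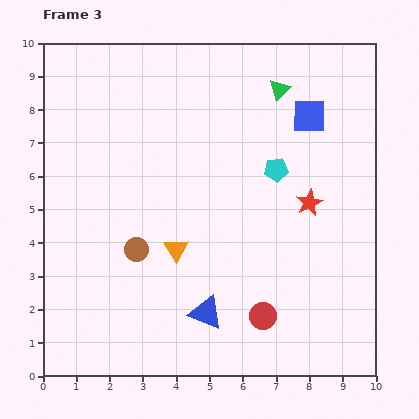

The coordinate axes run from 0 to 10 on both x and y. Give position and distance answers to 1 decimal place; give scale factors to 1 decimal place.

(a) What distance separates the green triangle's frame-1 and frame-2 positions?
3.5

The green triangle moved from (7.1, 6.3) to (3.8, 7.4), a distance of √(3.3² + 1.1²) ≈ 3.5.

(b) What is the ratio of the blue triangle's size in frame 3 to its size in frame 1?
1.6×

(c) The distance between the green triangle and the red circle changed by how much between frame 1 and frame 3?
+2.3

Distance in frame 1: 4.5. Distance in frame 3: 6.8.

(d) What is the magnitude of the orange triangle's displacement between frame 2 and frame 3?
1.2

The orange triangle moved from (2.8, 3.6) to (4.0, 3.8), a distance of √(1.2² + 0.2²) ≈ 1.2.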